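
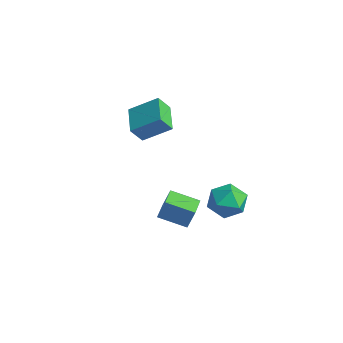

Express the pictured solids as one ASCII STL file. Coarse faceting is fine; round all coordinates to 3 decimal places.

solid 
facet normal -0.214 0.937 0.276
outer loop
vertex 2.044 1.408 -0.017
vertex 1.887 1.042 1.102
vertex 2.962 1.395 0.738
endloop
endfacet
facet normal 0.240 0.931 -0.275
outer loop
vertex 2.044 1.408 -0.017
vertex 2.962 1.395 0.738
vertex 3.109 1.026 -0.382
endloop
endfacet
facet normal -0.071 0.579 -0.812
outer loop
vertex 2.044 1.408 -0.017
vertex 3.109 1.026 -0.382
vertex 2.126 0.445 -0.71
endloop
endfacet
facet normal -0.716 0.366 -0.594
outer loop
vertex 2.044 1.408 -0.017
vertex 2.126 0.445 -0.71
vertex 1.37 0.455 0.208
endloop
endfacet
facet normal -0.805 0.588 0.079
outer loop
vertex 2.044 1.408 -0.017
vertex 1.37 0.455 0.208
vertex 1.887 1.042 1.102
endloop
endfacet
facet normal 0.820 0.566 -0.079
outer loop
vertex 3.109 1.026 -0.382
vertex 2.962 1.395 0.738
vertex 3.61 0.425 0.512
endloop
endfacet
facet normal 0.086 0.576 0.813
outer loop
vertex 2.962 1.395 0.738
vertex 1.887 1.042 1.102
vertex 2.854 0.435 1.43
endloop
endfacet
facet normal -0.869 0.012 0.495
outer loop
vertex 1.887 1.042 1.102
vertex 1.37 0.455 0.208
vertex 1.871 -0.146 1.102
endloop
endfacet
facet normal -0.726 -0.347 -0.594
outer loop
vertex 1.37 0.455 0.208
vertex 2.126 0.445 -0.71
vertex 2.018 -0.515 -0.018
endloop
endfacet
facet normal 0.319 -0.004 -0.948
outer loop
vertex 2.126 0.445 -0.71
vertex 3.109 1.026 -0.382
vertex 3.093 -0.162 -0.382
endloop
endfacet
facet normal 0.716 -0.366 0.594
outer loop
vertex 2.936 -0.528 0.737
vertex 3.61 0.425 0.512
vertex 2.854 0.435 1.43
endloop
endfacet
facet normal 0.071 -0.579 0.812
outer loop
vertex 2.936 -0.528 0.737
vertex 2.854 0.435 1.43
vertex 1.871 -0.146 1.102
endloop
endfacet
facet normal -0.240 -0.931 0.275
outer loop
vertex 2.936 -0.528 0.737
vertex 1.871 -0.146 1.102
vertex 2.018 -0.515 -0.018
endloop
endfacet
facet normal 0.214 -0.937 -0.276
outer loop
vertex 2.936 -0.528 0.737
vertex 2.018 -0.515 -0.018
vertex 3.093 -0.162 -0.382
endloop
endfacet
facet normal 0.805 -0.588 -0.079
outer loop
vertex 2.936 -0.528 0.737
vertex 3.093 -0.162 -0.382
vertex 3.61 0.425 0.512
endloop
endfacet
facet normal 0.726 0.347 0.594
outer loop
vertex 2.854 0.435 1.43
vertex 3.61 0.425 0.512
vertex 2.962 1.395 0.738
endloop
endfacet
facet normal -0.319 0.004 0.948
outer loop
vertex 1.871 -0.146 1.102
vertex 2.854 0.435 1.43
vertex 1.887 1.042 1.102
endloop
endfacet
facet normal -0.820 -0.566 0.079
outer loop
vertex 2.018 -0.515 -0.018
vertex 1.871 -0.146 1.102
vertex 1.37 0.455 0.208
endloop
endfacet
facet normal -0.086 -0.576 -0.813
outer loop
vertex 3.093 -0.162 -0.382
vertex 2.018 -0.515 -0.018
vertex 2.126 0.445 -0.71
endloop
endfacet
facet normal 0.869 -0.012 -0.495
outer loop
vertex 3.61 0.425 0.512
vertex 3.093 -0.162 -0.382
vertex 3.109 1.026 -0.382
endloop
endfacet
facet normal -0.679 -0.660 0.323
outer loop
vertex 0.613 -2.21 0.13
vertex -0.423 -1.202 0.011
vertex 0.402 -2.565 -1.039
endloop
endfacet
facet normal 0.714 -0.695 0.082
outer loop
vertex 1.563 -1.438 -1.591
vertex 0.613 -2.21 0.13
vertex 0.402 -2.565 -1.039
endloop
endfacet
facet normal -0.678 -0.660 0.323
outer loop
vertex 0.402 -2.565 -1.039
vertex -0.423 -1.202 0.011
vertex -0.634 -1.558 -1.158
endloop
endfacet
facet normal -0.170 -0.286 -0.943
outer loop
vertex -0.634 -1.558 -1.158
vertex 1.563 -1.438 -1.591
vertex 0.402 -2.565 -1.039
endloop
endfacet
facet normal 0.170 0.286 0.943
outer loop
vertex 0.613 -2.21 0.13
vertex 0.738 -0.075 -0.541
vertex -0.423 -1.202 0.011
endloop
endfacet
facet normal 0.714 -0.695 0.083
outer loop
vertex 1.774 -1.082 -0.422
vertex 0.613 -2.21 0.13
vertex 1.563 -1.438 -1.591
endloop
endfacet
facet normal 0.170 0.286 0.943
outer loop
vertex 1.774 -1.082 -0.422
vertex 0.738 -0.075 -0.541
vertex 0.613 -2.21 0.13
endloop
endfacet
facet normal -0.714 0.695 -0.083
outer loop
vertex -0.423 -1.202 0.011
vertex 0.738 -0.075 -0.541
vertex -0.634 -1.558 -1.158
endloop
endfacet
facet normal -0.170 -0.286 -0.943
outer loop
vertex 0.527 -0.43 -1.71
vertex 1.563 -1.438 -1.591
vertex -0.634 -1.558 -1.158
endloop
endfacet
facet normal -0.714 0.695 -0.082
outer loop
vertex -0.634 -1.558 -1.158
vertex 0.738 -0.075 -0.541
vertex 0.527 -0.43 -1.71
endloop
endfacet
facet normal 0.679 0.659 -0.323
outer loop
vertex 0.527 -0.43 -1.71
vertex 1.774 -1.082 -0.422
vertex 1.563 -1.438 -1.591
endloop
endfacet
facet normal 0.678 0.660 -0.323
outer loop
vertex 0.738 -0.075 -0.541
vertex 1.774 -1.082 -0.422
vertex 0.527 -0.43 -1.71
endloop
endfacet
facet normal -0.849 0.467 0.248
outer loop
vertex -5.281 -0.778 3.483
vertex -4.274 0.505 4.516
vertex -5.179 -0.078 2.514
endloop
endfacet
facet normal -0.521 -0.665 -0.535
outer loop
vertex -3.566 -0.965 2.044
vertex -5.281 -0.778 3.483
vertex -5.179 -0.078 2.514
endloop
endfacet
facet normal -0.849 0.467 0.248
outer loop
vertex -5.179 -0.078 2.514
vertex -4.274 0.505 4.516
vertex -4.172 1.205 3.547
endloop
endfacet
facet normal 0.085 0.583 -0.808
outer loop
vertex -4.172 1.205 3.547
vertex -3.566 -0.965 2.044
vertex -5.179 -0.078 2.514
endloop
endfacet
facet normal -0.085 -0.583 0.808
outer loop
vertex -5.281 -0.778 3.483
vertex -2.661 -0.382 4.046
vertex -4.274 0.505 4.516
endloop
endfacet
facet normal -0.521 -0.665 -0.535
outer loop
vertex -3.668 -1.665 3.013
vertex -5.281 -0.778 3.483
vertex -3.566 -0.965 2.044
endloop
endfacet
facet normal -0.085 -0.583 0.808
outer loop
vertex -3.668 -1.665 3.013
vertex -2.661 -0.382 4.046
vertex -5.281 -0.778 3.483
endloop
endfacet
facet normal 0.521 0.665 0.535
outer loop
vertex -4.274 0.505 4.516
vertex -2.661 -0.382 4.046
vertex -4.172 1.205 3.547
endloop
endfacet
facet normal 0.085 0.583 -0.808
outer loop
vertex -2.559 0.318 3.077
vertex -3.566 -0.965 2.044
vertex -4.172 1.205 3.547
endloop
endfacet
facet normal 0.521 0.665 0.535
outer loop
vertex -4.172 1.205 3.547
vertex -2.661 -0.382 4.046
vertex -2.559 0.318 3.077
endloop
endfacet
facet normal 0.849 -0.467 -0.248
outer loop
vertex -2.559 0.318 3.077
vertex -3.668 -1.665 3.013
vertex -3.566 -0.965 2.044
endloop
endfacet
facet normal 0.849 -0.467 -0.248
outer loop
vertex -2.661 -0.382 4.046
vertex -3.668 -1.665 3.013
vertex -2.559 0.318 3.077
endloop
endfacet

endsolid


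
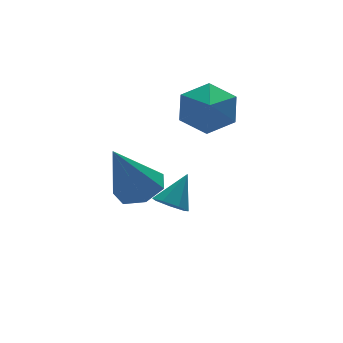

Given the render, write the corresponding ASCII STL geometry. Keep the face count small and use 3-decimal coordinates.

solid 
facet normal 0.447 0.088 -0.890
outer loop
vertex -1.465 -1.931 0.743
vertex -1.923 -1.284 0.577
vertex -1.198 -1.311 0.938
endloop
endfacet
facet normal 0.604 -0.464 0.648
outer loop
vertex -1.465 -1.931 0.743
vertex -1.198 -1.311 0.938
vertex -2.797 -1.456 2.323
endloop
endfacet
facet normal 0.447 0.087 -0.890
outer loop
vertex -1.198 -1.311 0.938
vertex -1.923 -1.284 0.577
vertex -1.477 -0.67 0.861
endloop
endfacet
facet normal 0.596 0.346 0.724
outer loop
vertex -1.198 -1.311 0.938
vertex -1.477 -0.67 0.861
vertex -2.797 -1.456 2.323
endloop
endfacet
facet normal 0.446 0.088 -0.891
outer loop
vertex -1.477 -0.67 0.861
vertex -1.923 -1.284 0.577
vertex -2.091 -0.492 0.571
endloop
endfacet
facet normal 0.022 0.872 0.489
outer loop
vertex -1.477 -0.67 0.861
vertex -2.091 -0.492 0.571
vertex -2.797 -1.456 2.323
endloop
endfacet
facet normal 0.447 0.088 -0.890
outer loop
vertex -2.091 -0.492 0.571
vertex -1.923 -1.284 0.577
vertex -2.579 -0.91 0.285
endloop
endfacet
facet normal -0.685 0.718 0.119
outer loop
vertex -2.091 -0.492 0.571
vertex -2.579 -0.91 0.285
vertex -2.797 -1.456 2.323
endloop
endfacet
facet normal 0.446 0.087 -0.891
outer loop
vertex -2.579 -0.91 0.285
vertex -1.923 -1.284 0.577
vertex -2.572 -1.61 0.22
endloop
endfacet
facet normal -0.994 -0.000 -0.106
outer loop
vertex -2.579 -0.91 0.285
vertex -2.572 -1.61 0.22
vertex -2.797 -1.456 2.323
endloop
endfacet
facet normal 0.446 0.088 -0.891
outer loop
vertex -2.572 -1.61 0.22
vertex -1.923 -1.284 0.577
vertex -2.076 -2.064 0.423
endloop
endfacet
facet normal -0.671 -0.741 -0.018
outer loop
vertex -2.572 -1.61 0.22
vertex -2.076 -2.064 0.423
vertex -2.797 -1.456 2.323
endloop
endfacet
facet normal 0.447 0.088 -0.890
outer loop
vertex -2.076 -2.064 0.423
vertex -1.923 -1.284 0.577
vertex -1.465 -1.931 0.743
endloop
endfacet
facet normal 0.040 -0.947 0.318
outer loop
vertex -2.076 -2.064 0.423
vertex -1.465 -1.931 0.743
vertex -2.797 -1.456 2.323
endloop
endfacet
facet normal 0.319 0.774 -0.547
outer loop
vertex 1.685 -0.092 1.827
vertex 1.066 0.476 2.269
vertex 1.941 0.363 2.62
endloop
endfacet
facet normal 0.537 -0.795 0.283
outer loop
vertex 1.685 -0.092 1.827
vertex 1.941 0.363 2.62
vertex 0.714 -0.376 2.871
endloop
endfacet
facet normal 0.319 0.774 -0.547
outer loop
vertex 1.941 0.363 2.62
vertex 1.066 0.476 2.269
vertex 1.322 0.931 3.063
endloop
endfacet
facet normal 0.360 -0.297 0.884
outer loop
vertex 1.941 0.363 2.62
vertex 1.322 0.931 3.063
vertex 0.714 -0.376 2.871
endloop
endfacet
facet normal 0.319 0.774 -0.547
outer loop
vertex 1.322 0.931 3.063
vertex 1.066 0.476 2.269
vertex 0.446 1.044 2.712
endloop
endfacet
facet normal -0.368 0.035 0.929
outer loop
vertex 1.322 0.931 3.063
vertex 0.446 1.044 2.712
vertex 0.714 -0.376 2.871
endloop
endfacet
facet normal 0.318 0.774 -0.547
outer loop
vertex 0.446 1.044 2.712
vertex 1.066 0.476 2.269
vertex 0.19 0.589 1.919
endloop
endfacet
facet normal -0.919 -0.132 0.372
outer loop
vertex 0.446 1.044 2.712
vertex 0.19 0.589 1.919
vertex 0.714 -0.376 2.871
endloop
endfacet
facet normal 0.318 0.774 -0.547
outer loop
vertex 0.19 0.589 1.919
vertex 1.066 0.476 2.269
vertex 0.81 0.021 1.476
endloop
endfacet
facet normal -0.742 -0.630 -0.230
outer loop
vertex 0.19 0.589 1.919
vertex 0.81 0.021 1.476
vertex 0.714 -0.376 2.871
endloop
endfacet
facet normal 0.319 0.774 -0.547
outer loop
vertex 0.81 0.021 1.476
vertex 1.066 0.476 2.269
vertex 1.685 -0.092 1.827
endloop
endfacet
facet normal -0.014 -0.961 -0.275
outer loop
vertex 0.81 0.021 1.476
vertex 1.685 -0.092 1.827
vertex 0.714 -0.376 2.871
endloop
endfacet
facet normal -0.593 -0.312 -0.742
outer loop
vertex 0.189 0.232 -1.778
vertex -0.277 0.222 -1.401
vertex -0.085 0.674 -1.745
endloop
endfacet
facet normal 0.793 0.516 -0.324
outer loop
vertex 0.189 0.232 -1.778
vertex -0.085 0.674 -1.745
vertex 0.477 0.618 -0.459
endloop
endfacet
facet normal -0.594 -0.312 -0.742
outer loop
vertex -0.085 0.674 -1.745
vertex -0.277 0.222 -1.401
vertex -0.503 0.775 -1.453
endloop
endfacet
facet normal 0.204 0.978 -0.046
outer loop
vertex -0.085 0.674 -1.745
vertex -0.503 0.775 -1.453
vertex 0.477 0.618 -0.459
endloop
endfacet
facet normal -0.594 -0.312 -0.742
outer loop
vertex -0.503 0.775 -1.453
vertex -0.277 0.222 -1.401
vertex -0.752 0.46 -1.121
endloop
endfacet
facet normal -0.363 0.797 0.484
outer loop
vertex -0.503 0.775 -1.453
vertex -0.752 0.46 -1.121
vertex 0.477 0.618 -0.459
endloop
endfacet
facet normal -0.594 -0.312 -0.742
outer loop
vertex -0.752 0.46 -1.121
vertex -0.277 0.222 -1.401
vertex -0.643 -0.035 -1.0
endloop
endfacet
facet normal -0.482 0.106 0.870
outer loop
vertex -0.752 0.46 -1.121
vertex -0.643 -0.035 -1.0
vertex 0.477 0.618 -0.459
endloop
endfacet
facet normal -0.593 -0.313 -0.742
outer loop
vertex -0.643 -0.035 -1.0
vertex -0.277 0.222 -1.401
vertex -0.258 -0.336 -1.181
endloop
endfacet
facet normal -0.062 -0.571 0.818
outer loop
vertex -0.643 -0.035 -1.0
vertex -0.258 -0.336 -1.181
vertex 0.477 0.618 -0.459
endloop
endfacet
facet normal -0.594 -0.313 -0.741
outer loop
vertex -0.258 -0.336 -1.181
vertex -0.277 0.222 -1.401
vertex 0.112 -0.218 -1.527
endloop
endfacet
facet normal 0.579 -0.726 0.371
outer loop
vertex -0.258 -0.336 -1.181
vertex 0.112 -0.218 -1.527
vertex 0.477 0.618 -0.459
endloop
endfacet
facet normal -0.593 -0.312 -0.742
outer loop
vertex 0.112 -0.218 -1.527
vertex -0.277 0.222 -1.401
vertex 0.189 0.232 -1.778
endloop
endfacet
facet normal 0.960 -0.242 -0.139
outer loop
vertex 0.112 -0.218 -1.527
vertex 0.189 0.232 -1.778
vertex 0.477 0.618 -0.459
endloop
endfacet

endsolid


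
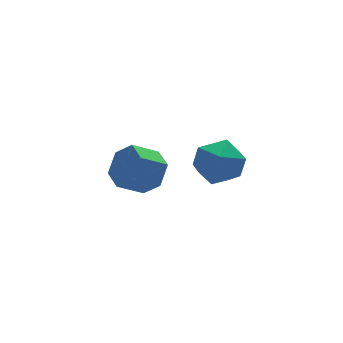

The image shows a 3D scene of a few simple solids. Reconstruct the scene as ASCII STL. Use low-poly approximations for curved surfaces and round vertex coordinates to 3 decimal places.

solid 
facet normal -0.199 0.030 0.980
outer loop
vertex 3.083 -0.077 2.41
vertex 3.374 -1.148 2.502
vertex 4.14 -0.35 2.633
endloop
endfacet
facet normal 0.016 0.668 0.744
outer loop
vertex 3.083 -0.077 2.41
vertex 4.14 -0.35 2.633
vertex 3.916 0.465 1.906
endloop
endfacet
facet normal -0.431 0.873 0.226
outer loop
vertex 3.083 -0.077 2.41
vertex 3.916 0.465 1.906
vertex 3.012 0.169 1.325
endloop
endfacet
facet normal -0.921 0.362 0.142
outer loop
vertex 3.083 -0.077 2.41
vertex 3.012 0.169 1.325
vertex 2.677 -0.828 1.693
endloop
endfacet
facet normal -0.778 -0.159 0.607
outer loop
vertex 3.083 -0.077 2.41
vertex 2.677 -0.828 1.693
vertex 3.374 -1.148 2.502
endloop
endfacet
facet normal 0.664 0.591 0.458
outer loop
vertex 3.916 0.465 1.906
vertex 4.14 -0.35 2.633
vertex 4.723 -0.272 1.687
endloop
endfacet
facet normal 0.317 -0.442 0.839
outer loop
vertex 4.14 -0.35 2.633
vertex 3.374 -1.148 2.502
vertex 4.388 -1.269 2.055
endloop
endfacet
facet normal -0.619 -0.749 0.237
outer loop
vertex 3.374 -1.148 2.502
vertex 2.677 -0.828 1.693
vertex 3.484 -1.565 1.474
endloop
endfacet
facet normal -0.851 0.095 -0.517
outer loop
vertex 2.677 -0.828 1.693
vertex 3.012 0.169 1.325
vertex 3.26 -0.75 0.747
endloop
endfacet
facet normal -0.058 0.923 -0.381
outer loop
vertex 3.012 0.169 1.325
vertex 3.916 0.465 1.906
vertex 4.026 0.048 0.878
endloop
endfacet
facet normal 0.921 -0.362 -0.142
outer loop
vertex 4.317 -1.023 0.97
vertex 4.723 -0.272 1.687
vertex 4.388 -1.269 2.055
endloop
endfacet
facet normal 0.431 -0.873 -0.226
outer loop
vertex 4.317 -1.023 0.97
vertex 4.388 -1.269 2.055
vertex 3.484 -1.565 1.474
endloop
endfacet
facet normal -0.016 -0.668 -0.744
outer loop
vertex 4.317 -1.023 0.97
vertex 3.484 -1.565 1.474
vertex 3.26 -0.75 0.747
endloop
endfacet
facet normal 0.199 -0.030 -0.980
outer loop
vertex 4.317 -1.023 0.97
vertex 3.26 -0.75 0.747
vertex 4.026 0.048 0.878
endloop
endfacet
facet normal 0.778 0.159 -0.607
outer loop
vertex 4.317 -1.023 0.97
vertex 4.026 0.048 0.878
vertex 4.723 -0.272 1.687
endloop
endfacet
facet normal 0.851 -0.095 0.517
outer loop
vertex 4.388 -1.269 2.055
vertex 4.723 -0.272 1.687
vertex 4.14 -0.35 2.633
endloop
endfacet
facet normal 0.058 -0.923 0.381
outer loop
vertex 3.484 -1.565 1.474
vertex 4.388 -1.269 2.055
vertex 3.374 -1.148 2.502
endloop
endfacet
facet normal -0.664 -0.591 -0.458
outer loop
vertex 3.26 -0.75 0.747
vertex 3.484 -1.565 1.474
vertex 2.677 -0.828 1.693
endloop
endfacet
facet normal -0.317 0.442 -0.839
outer loop
vertex 4.026 0.048 0.878
vertex 3.26 -0.75 0.747
vertex 3.012 0.169 1.325
endloop
endfacet
facet normal 0.619 0.749 -0.237
outer loop
vertex 4.723 -0.272 1.687
vertex 4.026 0.048 0.878
vertex 3.916 0.465 1.906
endloop
endfacet
facet normal 0.821 -0.110 -0.561
outer loop
vertex 3.554 2.968 -0.854
vertex 3.152 3.568 -1.56
vertex 3.711 3.965 -0.819
endloop
endfacet
facet normal 0.550 -0.116 0.827
outer loop
vertex 3.554 2.968 -0.854
vertex 3.711 3.965 -0.819
vertex 2.471 3.112 -0.114
endloop
endfacet
facet normal 0.550 -0.115 0.827
outer loop
vertex 2.471 3.112 -0.114
vertex 3.711 3.965 -0.819
vertex 2.627 4.109 -0.079
endloop
endfacet
facet normal -0.821 0.109 0.561
outer loop
vertex 2.471 3.112 -0.114
vertex 2.627 4.109 -0.079
vertex 2.068 3.712 -0.82
endloop
endfacet
facet normal 0.821 -0.110 -0.561
outer loop
vertex 3.711 3.965 -0.819
vertex 3.152 3.568 -1.56
vertex 3.309 4.565 -1.525
endloop
endfacet
facet normal 0.409 0.797 0.444
outer loop
vertex 3.711 3.965 -0.819
vertex 3.309 4.565 -1.525
vertex 2.627 4.109 -0.079
endloop
endfacet
facet normal 0.409 0.797 0.444
outer loop
vertex 2.627 4.109 -0.079
vertex 3.309 4.565 -1.525
vertex 2.225 4.709 -0.785
endloop
endfacet
facet normal -0.821 0.110 0.561
outer loop
vertex 2.627 4.109 -0.079
vertex 2.225 4.709 -0.785
vertex 2.068 3.712 -0.82
endloop
endfacet
facet normal 0.820 -0.109 -0.561
outer loop
vertex 3.309 4.565 -1.525
vertex 3.152 3.568 -1.56
vertex 2.749 4.168 -2.266
endloop
endfacet
facet normal -0.140 0.913 -0.383
outer loop
vertex 3.309 4.565 -1.525
vertex 2.749 4.168 -2.266
vertex 2.225 4.709 -0.785
endloop
endfacet
facet normal -0.140 0.913 -0.383
outer loop
vertex 2.225 4.709 -0.785
vertex 2.749 4.168 -2.266
vertex 1.666 4.312 -1.526
endloop
endfacet
facet normal -0.821 0.110 0.561
outer loop
vertex 2.225 4.709 -0.785
vertex 1.666 4.312 -1.526
vertex 2.068 3.712 -0.82
endloop
endfacet
facet normal 0.821 -0.109 -0.561
outer loop
vertex 2.749 4.168 -2.266
vertex 3.152 3.568 -1.56
vertex 2.593 3.171 -2.301
endloop
endfacet
facet normal -0.550 0.115 -0.827
outer loop
vertex 2.749 4.168 -2.266
vertex 2.593 3.171 -2.301
vertex 1.666 4.312 -1.526
endloop
endfacet
facet normal -0.550 0.116 -0.827
outer loop
vertex 1.666 4.312 -1.526
vertex 2.593 3.171 -2.301
vertex 1.509 3.315 -1.561
endloop
endfacet
facet normal -0.821 0.110 0.561
outer loop
vertex 1.666 4.312 -1.526
vertex 1.509 3.315 -1.561
vertex 2.068 3.712 -0.82
endloop
endfacet
facet normal 0.821 -0.110 -0.561
outer loop
vertex 2.593 3.171 -2.301
vertex 3.152 3.568 -1.56
vertex 2.995 2.571 -1.595
endloop
endfacet
facet normal -0.409 -0.797 -0.444
outer loop
vertex 2.593 3.171 -2.301
vertex 2.995 2.571 -1.595
vertex 1.509 3.315 -1.561
endloop
endfacet
facet normal -0.409 -0.797 -0.444
outer loop
vertex 1.509 3.315 -1.561
vertex 2.995 2.571 -1.595
vertex 1.911 2.715 -0.855
endloop
endfacet
facet normal -0.821 0.110 0.561
outer loop
vertex 1.509 3.315 -1.561
vertex 1.911 2.715 -0.855
vertex 2.068 3.712 -0.82
endloop
endfacet
facet normal 0.821 -0.110 -0.561
outer loop
vertex 2.995 2.571 -1.595
vertex 3.152 3.568 -1.56
vertex 3.554 2.968 -0.854
endloop
endfacet
facet normal 0.140 -0.913 0.383
outer loop
vertex 2.995 2.571 -1.595
vertex 3.554 2.968 -0.854
vertex 1.911 2.715 -0.855
endloop
endfacet
facet normal 0.140 -0.913 0.383
outer loop
vertex 1.911 2.715 -0.855
vertex 3.554 2.968 -0.854
vertex 2.471 3.112 -0.114
endloop
endfacet
facet normal -0.820 0.109 0.561
outer loop
vertex 1.911 2.715 -0.855
vertex 2.471 3.112 -0.114
vertex 2.068 3.712 -0.82
endloop
endfacet

endsolid


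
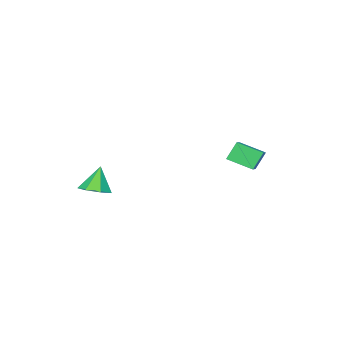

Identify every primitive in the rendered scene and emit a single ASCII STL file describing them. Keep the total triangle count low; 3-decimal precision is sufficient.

solid 
facet normal 0.371 0.122 -0.920
outer loop
vertex 3.978 -0.961 0.046
vertex 3.14 -1.14 -0.316
vertex 3.499 -0.32 -0.062
endloop
endfacet
facet normal 0.464 0.473 0.749
outer loop
vertex 3.978 -0.961 0.046
vertex 3.499 -0.32 -0.062
vertex 2.54 -1.34 1.176
endloop
endfacet
facet normal 0.370 0.123 -0.921
outer loop
vertex 3.499 -0.32 -0.062
vertex 3.14 -1.14 -0.316
vertex 2.749 -0.297 -0.36
endloop
endfacet
facet normal -0.187 0.824 0.534
outer loop
vertex 3.499 -0.32 -0.062
vertex 2.749 -0.297 -0.36
vertex 2.54 -1.34 1.176
endloop
endfacet
facet normal 0.370 0.124 -0.921
outer loop
vertex 2.749 -0.297 -0.36
vertex 3.14 -1.14 -0.316
vertex 2.294 -0.909 -0.625
endloop
endfacet
facet normal -0.826 0.512 0.235
outer loop
vertex 2.749 -0.297 -0.36
vertex 2.294 -0.909 -0.625
vertex 2.54 -1.34 1.176
endloop
endfacet
facet normal 0.370 0.123 -0.921
outer loop
vertex 2.294 -0.909 -0.625
vertex 3.14 -1.14 -0.316
vertex 2.476 -1.695 -0.657
endloop
endfacet
facet normal -0.971 -0.228 0.078
outer loop
vertex 2.294 -0.909 -0.625
vertex 2.476 -1.695 -0.657
vertex 2.54 -1.34 1.176
endloop
endfacet
facet normal 0.370 0.123 -0.921
outer loop
vertex 2.476 -1.695 -0.657
vertex 3.14 -1.14 -0.316
vertex 3.158 -2.063 -0.432
endloop
endfacet
facet normal -0.513 -0.839 0.180
outer loop
vertex 2.476 -1.695 -0.657
vertex 3.158 -2.063 -0.432
vertex 2.54 -1.34 1.176
endloop
endfacet
facet normal 0.371 0.123 -0.921
outer loop
vertex 3.158 -2.063 -0.432
vertex 3.14 -1.14 -0.316
vertex 3.827 -1.736 -0.119
endloop
endfacet
facet normal 0.203 -0.861 0.465
outer loop
vertex 3.158 -2.063 -0.432
vertex 3.827 -1.736 -0.119
vertex 2.54 -1.34 1.176
endloop
endfacet
facet normal 0.371 0.124 -0.920
outer loop
vertex 3.827 -1.736 -0.119
vertex 3.14 -1.14 -0.316
vertex 3.978 -0.961 0.046
endloop
endfacet
facet normal 0.638 -0.277 0.719
outer loop
vertex 3.827 -1.736 -0.119
vertex 3.978 -0.961 0.046
vertex 2.54 -1.34 1.176
endloop
endfacet
facet normal -0.534 0.095 0.840
outer loop
vertex -2.816 3.331 2.723
vertex -3.486 4.607 2.153
vertex -4.117 2.33 2.008
endloop
endfacet
facet normal 0.432 -0.824 0.368
outer loop
vertex -3.454 2.213 0.967
vertex -2.816 3.331 2.723
vertex -4.117 2.33 2.008
endloop
endfacet
facet normal -0.535 0.095 0.840
outer loop
vertex -4.117 2.33 2.008
vertex -3.486 4.607 2.153
vertex -4.786 3.606 1.438
endloop
endfacet
facet normal -0.726 -0.559 -0.400
outer loop
vertex -4.786 3.606 1.438
vertex -3.454 2.213 0.967
vertex -4.117 2.33 2.008
endloop
endfacet
facet normal 0.726 0.560 0.400
outer loop
vertex -2.816 3.331 2.723
vertex -2.823 4.49 1.112
vertex -3.486 4.607 2.153
endloop
endfacet
facet normal 0.432 -0.824 0.367
outer loop
vertex -2.154 3.214 1.682
vertex -2.816 3.331 2.723
vertex -3.454 2.213 0.967
endloop
endfacet
facet normal 0.727 0.559 0.399
outer loop
vertex -2.154 3.214 1.682
vertex -2.823 4.49 1.112
vertex -2.816 3.331 2.723
endloop
endfacet
facet normal -0.432 0.824 -0.368
outer loop
vertex -3.486 4.607 2.153
vertex -2.823 4.49 1.112
vertex -4.786 3.606 1.438
endloop
endfacet
facet normal -0.726 -0.560 -0.399
outer loop
vertex -4.124 3.489 0.397
vertex -3.454 2.213 0.967
vertex -4.786 3.606 1.438
endloop
endfacet
facet normal -0.432 0.824 -0.367
outer loop
vertex -4.786 3.606 1.438
vertex -2.823 4.49 1.112
vertex -4.124 3.489 0.397
endloop
endfacet
facet normal 0.535 -0.094 -0.840
outer loop
vertex -4.124 3.489 0.397
vertex -2.154 3.214 1.682
vertex -3.454 2.213 0.967
endloop
endfacet
facet normal 0.535 -0.095 -0.840
outer loop
vertex -2.823 4.49 1.112
vertex -2.154 3.214 1.682
vertex -4.124 3.489 0.397
endloop
endfacet

endsolid


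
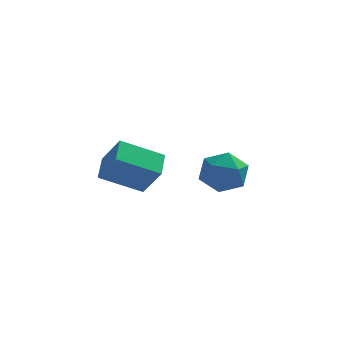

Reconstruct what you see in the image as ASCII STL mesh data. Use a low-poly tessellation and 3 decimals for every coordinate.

solid 
facet normal -0.217 0.627 0.748
outer loop
vertex 0.459 4.626 0.266
vertex -0.39 4.038 0.513
vertex 0.55 3.828 0.961
endloop
endfacet
facet normal 0.487 0.605 0.630
outer loop
vertex 0.459 4.626 0.266
vertex 0.55 3.828 0.961
vertex 1.304 3.983 0.23
endloop
endfacet
facet normal 0.604 0.796 -0.048
outer loop
vertex 0.459 4.626 0.266
vertex 1.304 3.983 0.23
vertex 0.83 4.288 -0.67
endloop
endfacet
facet normal -0.028 0.937 -0.349
outer loop
vertex 0.459 4.626 0.266
vertex 0.83 4.288 -0.67
vertex -0.217 4.322 -0.495
endloop
endfacet
facet normal -0.535 0.833 0.143
outer loop
vertex 0.459 4.626 0.266
vertex -0.217 4.322 -0.495
vertex -0.39 4.038 0.513
endloop
endfacet
facet normal 0.702 -0.071 0.709
outer loop
vertex 1.304 3.983 0.23
vertex 0.55 3.828 0.961
vertex 0.977 2.998 0.455
endloop
endfacet
facet normal -0.436 -0.034 0.899
outer loop
vertex 0.55 3.828 0.961
vertex -0.39 4.038 0.513
vertex -0.07 3.032 0.63
endloop
endfacet
facet normal -0.951 0.298 -0.079
outer loop
vertex -0.39 4.038 0.513
vertex -0.217 4.322 -0.495
vertex -0.544 3.337 -0.27
endloop
endfacet
facet normal -0.131 0.466 -0.875
outer loop
vertex -0.217 4.322 -0.495
vertex 0.83 4.288 -0.67
vertex 0.21 3.492 -1.001
endloop
endfacet
facet normal 0.890 0.238 -0.388
outer loop
vertex 0.83 4.288 -0.67
vertex 1.304 3.983 0.23
vertex 1.15 3.282 -0.553
endloop
endfacet
facet normal 0.028 -0.937 0.349
outer loop
vertex 0.301 2.694 -0.306
vertex 0.977 2.998 0.455
vertex -0.07 3.032 0.63
endloop
endfacet
facet normal -0.604 -0.796 0.048
outer loop
vertex 0.301 2.694 -0.306
vertex -0.07 3.032 0.63
vertex -0.544 3.337 -0.27
endloop
endfacet
facet normal -0.487 -0.605 -0.630
outer loop
vertex 0.301 2.694 -0.306
vertex -0.544 3.337 -0.27
vertex 0.21 3.492 -1.001
endloop
endfacet
facet normal 0.217 -0.627 -0.748
outer loop
vertex 0.301 2.694 -0.306
vertex 0.21 3.492 -1.001
vertex 1.15 3.282 -0.553
endloop
endfacet
facet normal 0.535 -0.833 -0.143
outer loop
vertex 0.301 2.694 -0.306
vertex 1.15 3.282 -0.553
vertex 0.977 2.998 0.455
endloop
endfacet
facet normal 0.131 -0.466 0.875
outer loop
vertex -0.07 3.032 0.63
vertex 0.977 2.998 0.455
vertex 0.55 3.828 0.961
endloop
endfacet
facet normal -0.890 -0.238 0.388
outer loop
vertex -0.544 3.337 -0.27
vertex -0.07 3.032 0.63
vertex -0.39 4.038 0.513
endloop
endfacet
facet normal -0.702 0.071 -0.709
outer loop
vertex 0.21 3.492 -1.001
vertex -0.544 3.337 -0.27
vertex -0.217 4.322 -0.495
endloop
endfacet
facet normal 0.436 0.034 -0.899
outer loop
vertex 1.15 3.282 -0.553
vertex 0.21 3.492 -1.001
vertex 0.83 4.288 -0.67
endloop
endfacet
facet normal 0.951 -0.298 0.079
outer loop
vertex 0.977 2.998 0.455
vertex 1.15 3.282 -0.553
vertex 1.304 3.983 0.23
endloop
endfacet
facet normal -0.482 0.360 -0.799
outer loop
vertex -3.79 -0.987 1.697
vertex -3.767 0.057 2.153
vertex -2.222 -0.669 0.893
endloop
endfacet
facet normal -0.019 -0.916 -0.400
outer loop
vertex -1.513 -1.197 2.067
vertex -3.79 -0.987 1.697
vertex -2.222 -0.669 0.893
endloop
endfacet
facet normal -0.483 0.359 -0.799
outer loop
vertex -2.222 -0.669 0.893
vertex -3.767 0.057 2.153
vertex -2.2 0.375 1.349
endloop
endfacet
facet normal 0.876 0.178 -0.449
outer loop
vertex -2.2 0.375 1.349
vertex -1.513 -1.197 2.067
vertex -2.222 -0.669 0.893
endloop
endfacet
facet normal -0.876 -0.177 0.449
outer loop
vertex -3.79 -0.987 1.697
vertex -3.058 -0.471 3.327
vertex -3.767 0.057 2.153
endloop
endfacet
facet normal -0.019 -0.916 -0.400
outer loop
vertex -3.08 -1.515 2.871
vertex -3.79 -0.987 1.697
vertex -1.513 -1.197 2.067
endloop
endfacet
facet normal -0.875 -0.178 0.449
outer loop
vertex -3.08 -1.515 2.871
vertex -3.058 -0.471 3.327
vertex -3.79 -0.987 1.697
endloop
endfacet
facet normal 0.019 0.916 0.400
outer loop
vertex -3.767 0.057 2.153
vertex -3.058 -0.471 3.327
vertex -2.2 0.375 1.349
endloop
endfacet
facet normal 0.875 0.177 -0.450
outer loop
vertex -1.49 -0.153 2.523
vertex -1.513 -1.197 2.067
vertex -2.2 0.375 1.349
endloop
endfacet
facet normal 0.019 0.916 0.400
outer loop
vertex -2.2 0.375 1.349
vertex -3.058 -0.471 3.327
vertex -1.49 -0.153 2.523
endloop
endfacet
facet normal 0.483 -0.359 0.799
outer loop
vertex -1.49 -0.153 2.523
vertex -3.08 -1.515 2.871
vertex -1.513 -1.197 2.067
endloop
endfacet
facet normal 0.482 -0.359 0.799
outer loop
vertex -3.058 -0.471 3.327
vertex -3.08 -1.515 2.871
vertex -1.49 -0.153 2.523
endloop
endfacet

endsolid


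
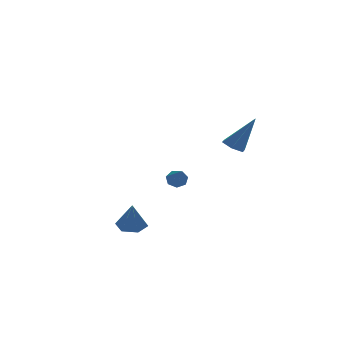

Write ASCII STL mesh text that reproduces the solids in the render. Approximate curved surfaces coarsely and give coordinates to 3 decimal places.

solid 
facet normal -0.460 0.215 -0.862
outer loop
vertex 3.968 -1.54 0.696
vertex 3.401 -1.451 1.021
vertex 3.812 -0.943 0.928
endloop
endfacet
facet normal 0.948 0.294 -0.120
outer loop
vertex 3.968 -1.54 0.696
vertex 3.812 -0.943 0.928
vertex 4.339 -1.889 2.779
endloop
endfacet
facet normal -0.461 0.215 -0.861
outer loop
vertex 3.812 -0.943 0.928
vertex 3.401 -1.451 1.021
vertex 3.244 -0.854 1.254
endloop
endfacet
facet normal 0.338 0.874 0.350
outer loop
vertex 3.812 -0.943 0.928
vertex 3.244 -0.854 1.254
vertex 4.339 -1.889 2.779
endloop
endfacet
facet normal -0.459 0.216 -0.862
outer loop
vertex 3.244 -0.854 1.254
vertex 3.401 -1.451 1.021
vertex 2.833 -1.362 1.346
endloop
endfacet
facet normal -0.486 0.520 0.702
outer loop
vertex 3.244 -0.854 1.254
vertex 2.833 -1.362 1.346
vertex 4.339 -1.889 2.779
endloop
endfacet
facet normal -0.460 0.214 -0.862
outer loop
vertex 2.833 -1.362 1.346
vertex 3.401 -1.451 1.021
vertex 2.99 -1.959 1.114
endloop
endfacet
facet normal -0.700 -0.411 0.584
outer loop
vertex 2.833 -1.362 1.346
vertex 2.99 -1.959 1.114
vertex 4.339 -1.889 2.779
endloop
endfacet
facet normal -0.459 0.214 -0.862
outer loop
vertex 2.99 -1.959 1.114
vertex 3.401 -1.451 1.021
vertex 3.558 -2.049 0.789
endloop
endfacet
facet normal -0.091 -0.989 0.115
outer loop
vertex 2.99 -1.959 1.114
vertex 3.558 -2.049 0.789
vertex 4.339 -1.889 2.779
endloop
endfacet
facet normal -0.460 0.213 -0.862
outer loop
vertex 3.558 -2.049 0.789
vertex 3.401 -1.451 1.021
vertex 3.968 -1.54 0.696
endloop
endfacet
facet normal 0.735 -0.635 -0.237
outer loop
vertex 3.558 -2.049 0.789
vertex 3.968 -1.54 0.696
vertex 4.339 -1.889 2.779
endloop
endfacet
facet normal 0.299 0.779 -0.551
outer loop
vertex 2.157 0.704 -1.533
vertex 1.633 0.861 -1.595
vertex 1.99 1.003 -1.201
endloop
endfacet
facet normal 0.798 -0.189 0.572
outer loop
vertex 2.157 0.704 -1.533
vertex 1.99 1.003 -1.201
vertex 0.987 -0.821 -0.405
endloop
endfacet
facet normal 0.300 0.778 -0.552
outer loop
vertex 1.99 1.003 -1.201
vertex 1.633 0.861 -1.595
vertex 1.554 1.196 -1.166
endloop
endfacet
facet normal 0.205 0.294 0.933
outer loop
vertex 1.99 1.003 -1.201
vertex 1.554 1.196 -1.166
vertex 0.987 -0.821 -0.405
endloop
endfacet
facet normal 0.300 0.778 -0.552
outer loop
vertex 1.554 1.196 -1.166
vertex 1.633 0.861 -1.595
vertex 1.179 1.136 -1.454
endloop
endfacet
facet normal -0.593 0.425 0.684
outer loop
vertex 1.554 1.196 -1.166
vertex 1.179 1.136 -1.454
vertex 0.987 -0.821 -0.405
endloop
endfacet
facet normal 0.300 0.778 -0.551
outer loop
vertex 1.179 1.136 -1.454
vertex 1.633 0.861 -1.595
vertex 1.145 0.87 -1.848
endloop
endfacet
facet normal -0.994 0.105 0.015
outer loop
vertex 1.179 1.136 -1.454
vertex 1.145 0.87 -1.848
vertex 0.987 -0.821 -0.405
endloop
endfacet
facet normal 0.300 0.779 -0.550
outer loop
vertex 1.145 0.87 -1.848
vertex 1.633 0.861 -1.595
vertex 1.48 0.597 -2.052
endloop
endfacet
facet normal -0.698 -0.426 -0.576
outer loop
vertex 1.145 0.87 -1.848
vertex 1.48 0.597 -2.052
vertex 0.987 -0.821 -0.405
endloop
endfacet
facet normal 0.299 0.779 -0.550
outer loop
vertex 1.48 0.597 -2.052
vertex 1.633 0.861 -1.595
vertex 1.93 0.523 -1.912
endloop
endfacet
facet normal 0.073 -0.766 -0.638
outer loop
vertex 1.48 0.597 -2.052
vertex 1.93 0.523 -1.912
vertex 0.987 -0.821 -0.405
endloop
endfacet
facet normal 0.299 0.779 -0.551
outer loop
vertex 1.93 0.523 -1.912
vertex 1.633 0.861 -1.595
vertex 2.157 0.704 -1.533
endloop
endfacet
facet normal 0.739 -0.661 -0.127
outer loop
vertex 1.93 0.523 -1.912
vertex 2.157 0.704 -1.533
vertex 0.987 -0.821 -0.405
endloop
endfacet
facet normal 0.105 0.251 -0.962
outer loop
vertex -2.197 -3.363 -2.376
vertex -2.815 -2.939 -2.333
vertex -2.144 -2.64 -2.182
endloop
endfacet
facet normal 0.861 -0.190 0.471
outer loop
vertex -2.197 -3.363 -2.376
vertex -2.144 -2.64 -2.182
vertex -2.965 -3.301 -0.947
endloop
endfacet
facet normal 0.105 0.251 -0.962
outer loop
vertex -2.144 -2.64 -2.182
vertex -2.815 -2.939 -2.333
vertex -2.761 -2.217 -2.139
endloop
endfacet
facet normal 0.465 0.614 0.638
outer loop
vertex -2.144 -2.64 -2.182
vertex -2.761 -2.217 -2.139
vertex -2.965 -3.301 -0.947
endloop
endfacet
facet normal 0.103 0.251 -0.962
outer loop
vertex -2.761 -2.217 -2.139
vertex -2.815 -2.939 -2.333
vertex -3.433 -2.516 -2.289
endloop
endfacet
facet normal -0.438 0.701 0.563
outer loop
vertex -2.761 -2.217 -2.139
vertex -3.433 -2.516 -2.289
vertex -2.965 -3.301 -0.947
endloop
endfacet
facet normal 0.104 0.252 -0.962
outer loop
vertex -3.433 -2.516 -2.289
vertex -2.815 -2.939 -2.333
vertex -3.486 -3.239 -2.484
endloop
endfacet
facet normal -0.947 -0.017 0.320
outer loop
vertex -3.433 -2.516 -2.289
vertex -3.486 -3.239 -2.484
vertex -2.965 -3.301 -0.947
endloop
endfacet
facet normal 0.105 0.250 -0.962
outer loop
vertex -3.486 -3.239 -2.484
vertex -2.815 -2.939 -2.333
vertex -2.869 -3.662 -2.527
endloop
endfacet
facet normal -0.551 -0.820 0.154
outer loop
vertex -3.486 -3.239 -2.484
vertex -2.869 -3.662 -2.527
vertex -2.965 -3.301 -0.947
endloop
endfacet
facet normal 0.105 0.250 -0.962
outer loop
vertex -2.869 -3.662 -2.527
vertex -2.815 -2.939 -2.333
vertex -2.197 -3.363 -2.376
endloop
endfacet
facet normal 0.352 -0.907 0.229
outer loop
vertex -2.869 -3.662 -2.527
vertex -2.197 -3.363 -2.376
vertex -2.965 -3.301 -0.947
endloop
endfacet

endsolid


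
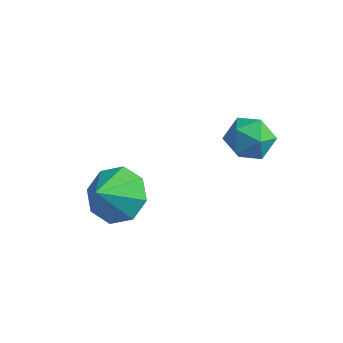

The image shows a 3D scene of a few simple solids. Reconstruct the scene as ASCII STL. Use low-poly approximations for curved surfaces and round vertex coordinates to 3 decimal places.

solid 
facet normal 0.016 0.694 -0.720
outer loop
vertex -1.518 1.711 -3.885
vertex -2.019 1.119 -4.467
vertex -2.252 1.799 -3.816
endloop
endfacet
facet normal 0.117 0.218 0.969
outer loop
vertex -1.518 1.711 -3.885
vertex -2.252 1.799 -3.816
vertex -2.041 0.161 -3.473
endloop
endfacet
facet normal 0.016 0.694 -0.720
outer loop
vertex -2.252 1.799 -3.816
vertex -2.019 1.119 -4.467
vertex -2.849 1.489 -4.128
endloop
endfacet
facet normal -0.506 0.114 0.855
outer loop
vertex -2.252 1.799 -3.816
vertex -2.849 1.489 -4.128
vertex -2.041 0.161 -3.473
endloop
endfacet
facet normal 0.015 0.694 -0.720
outer loop
vertex -2.849 1.489 -4.128
vertex -2.019 1.119 -4.467
vertex -2.961 0.962 -4.638
endloop
endfacet
facet normal -0.838 -0.277 0.471
outer loop
vertex -2.849 1.489 -4.128
vertex -2.961 0.962 -4.638
vertex -2.041 0.161 -3.473
endloop
endfacet
facet normal 0.015 0.693 -0.721
outer loop
vertex -2.961 0.962 -4.638
vertex -2.019 1.119 -4.467
vertex -2.521 0.526 -5.048
endloop
endfacet
facet normal -0.684 -0.728 0.040
outer loop
vertex -2.961 0.962 -4.638
vertex -2.521 0.526 -5.048
vertex -2.041 0.161 -3.473
endloop
endfacet
facet normal 0.014 0.694 -0.720
outer loop
vertex -2.521 0.526 -5.048
vertex -2.019 1.119 -4.467
vertex -1.787 0.438 -5.118
endloop
endfacet
facet normal -0.134 -0.974 -0.185
outer loop
vertex -2.521 0.526 -5.048
vertex -1.787 0.438 -5.118
vertex -2.041 0.161 -3.473
endloop
endfacet
facet normal 0.015 0.694 -0.720
outer loop
vertex -1.787 0.438 -5.118
vertex -2.019 1.119 -4.467
vertex -1.189 0.749 -4.806
endloop
endfacet
facet normal 0.489 -0.869 -0.071
outer loop
vertex -1.787 0.438 -5.118
vertex -1.189 0.749 -4.806
vertex -2.041 0.161 -3.473
endloop
endfacet
facet normal 0.016 0.694 -0.719
outer loop
vertex -1.189 0.749 -4.806
vertex -2.019 1.119 -4.467
vertex -1.078 1.276 -4.295
endloop
endfacet
facet normal 0.821 -0.477 0.314
outer loop
vertex -1.189 0.749 -4.806
vertex -1.078 1.276 -4.295
vertex -2.041 0.161 -3.473
endloop
endfacet
facet normal 0.016 0.694 -0.720
outer loop
vertex -1.078 1.276 -4.295
vertex -2.019 1.119 -4.467
vertex -1.518 1.711 -3.885
endloop
endfacet
facet normal 0.667 -0.027 0.745
outer loop
vertex -1.078 1.276 -4.295
vertex -1.518 1.711 -3.885
vertex -2.041 0.161 -3.473
endloop
endfacet
facet normal -0.374 0.132 0.918
outer loop
vertex 0.525 3.459 -1.286
vertex 0.891 2.793 -1.041
vertex 1.266 3.496 -0.989
endloop
endfacet
facet normal -0.275 0.758 0.592
outer loop
vertex 0.525 3.459 -1.286
vertex 1.266 3.496 -0.989
vertex 1.071 3.928 -1.633
endloop
endfacet
facet normal -0.656 0.755 -0.012
outer loop
vertex 0.525 3.459 -1.286
vertex 1.071 3.928 -1.633
vertex 0.576 3.491 -2.083
endloop
endfacet
facet normal -0.990 0.126 -0.058
outer loop
vertex 0.525 3.459 -1.286
vertex 0.576 3.491 -2.083
vertex 0.465 2.789 -1.717
endloop
endfacet
facet normal -0.816 -0.259 0.516
outer loop
vertex 0.525 3.459 -1.286
vertex 0.465 2.789 -1.717
vertex 0.891 2.793 -1.041
endloop
endfacet
facet normal 0.415 0.809 0.417
outer loop
vertex 1.071 3.928 -1.633
vertex 1.266 3.496 -0.989
vertex 1.775 3.551 -1.603
endloop
endfacet
facet normal 0.254 -0.206 0.945
outer loop
vertex 1.266 3.496 -0.989
vertex 0.891 2.793 -1.041
vertex 1.664 2.849 -1.237
endloop
endfacet
facet normal -0.461 -0.837 0.295
outer loop
vertex 0.891 2.793 -1.041
vertex 0.465 2.789 -1.717
vertex 1.169 2.412 -1.687
endloop
endfacet
facet normal -0.743 -0.214 -0.635
outer loop
vertex 0.465 2.789 -1.717
vertex 0.576 3.491 -2.083
vertex 0.974 2.844 -2.331
endloop
endfacet
facet normal -0.200 0.804 -0.560
outer loop
vertex 0.576 3.491 -2.083
vertex 1.071 3.928 -1.633
vertex 1.349 3.547 -2.279
endloop
endfacet
facet normal 0.990 -0.126 0.058
outer loop
vertex 1.715 2.881 -2.034
vertex 1.775 3.551 -1.603
vertex 1.664 2.849 -1.237
endloop
endfacet
facet normal 0.656 -0.755 0.012
outer loop
vertex 1.715 2.881 -2.034
vertex 1.664 2.849 -1.237
vertex 1.169 2.412 -1.687
endloop
endfacet
facet normal 0.275 -0.758 -0.592
outer loop
vertex 1.715 2.881 -2.034
vertex 1.169 2.412 -1.687
vertex 0.974 2.844 -2.331
endloop
endfacet
facet normal 0.374 -0.132 -0.918
outer loop
vertex 1.715 2.881 -2.034
vertex 0.974 2.844 -2.331
vertex 1.349 3.547 -2.279
endloop
endfacet
facet normal 0.816 0.259 -0.516
outer loop
vertex 1.715 2.881 -2.034
vertex 1.349 3.547 -2.279
vertex 1.775 3.551 -1.603
endloop
endfacet
facet normal 0.743 0.214 0.635
outer loop
vertex 1.664 2.849 -1.237
vertex 1.775 3.551 -1.603
vertex 1.266 3.496 -0.989
endloop
endfacet
facet normal 0.200 -0.804 0.560
outer loop
vertex 1.169 2.412 -1.687
vertex 1.664 2.849 -1.237
vertex 0.891 2.793 -1.041
endloop
endfacet
facet normal -0.415 -0.809 -0.417
outer loop
vertex 0.974 2.844 -2.331
vertex 1.169 2.412 -1.687
vertex 0.465 2.789 -1.717
endloop
endfacet
facet normal -0.254 0.206 -0.945
outer loop
vertex 1.349 3.547 -2.279
vertex 0.974 2.844 -2.331
vertex 0.576 3.491 -2.083
endloop
endfacet
facet normal 0.461 0.837 -0.295
outer loop
vertex 1.775 3.551 -1.603
vertex 1.349 3.547 -2.279
vertex 1.071 3.928 -1.633
endloop
endfacet

endsolid


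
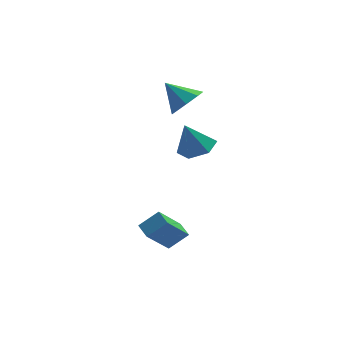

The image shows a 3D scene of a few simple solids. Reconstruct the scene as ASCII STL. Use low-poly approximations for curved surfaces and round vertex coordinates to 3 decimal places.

solid 
facet normal -0.781 -0.113 -0.614
outer loop
vertex -1.137 -3.976 -3.511
vertex -1.415 -3.213 -3.298
vertex -0.042 -3.144 -5.059
endloop
endfacet
facet normal 0.332 -0.909 -0.253
outer loop
vertex 0.895 -3.007 -4.322
vertex -1.137 -3.976 -3.511
vertex -0.042 -3.144 -5.059
endloop
endfacet
facet normal -0.781 -0.114 -0.614
outer loop
vertex -0.042 -3.144 -5.059
vertex -1.415 -3.213 -3.298
vertex -0.321 -2.381 -4.846
endloop
endfacet
facet normal 0.529 0.402 -0.747
outer loop
vertex -0.321 -2.381 -4.846
vertex 0.895 -3.007 -4.322
vertex -0.042 -3.144 -5.059
endloop
endfacet
facet normal -0.529 -0.401 0.747
outer loop
vertex -1.137 -3.976 -3.511
vertex -0.478 -3.076 -2.561
vertex -1.415 -3.213 -3.298
endloop
endfacet
facet normal 0.332 -0.909 -0.254
outer loop
vertex -0.199 -3.839 -2.774
vertex -1.137 -3.976 -3.511
vertex 0.895 -3.007 -4.322
endloop
endfacet
facet normal -0.529 -0.402 0.748
outer loop
vertex -0.199 -3.839 -2.774
vertex -0.478 -3.076 -2.561
vertex -1.137 -3.976 -3.511
endloop
endfacet
facet normal -0.332 0.908 0.253
outer loop
vertex -1.415 -3.213 -3.298
vertex -0.478 -3.076 -2.561
vertex -0.321 -2.381 -4.846
endloop
endfacet
facet normal 0.529 0.401 -0.748
outer loop
vertex 0.617 -2.244 -4.109
vertex 0.895 -3.007 -4.322
vertex -0.321 -2.381 -4.846
endloop
endfacet
facet normal -0.332 0.909 0.254
outer loop
vertex -0.321 -2.381 -4.846
vertex -0.478 -3.076 -2.561
vertex 0.617 -2.244 -4.109
endloop
endfacet
facet normal 0.782 0.114 0.613
outer loop
vertex 0.617 -2.244 -4.109
vertex -0.199 -3.839 -2.774
vertex 0.895 -3.007 -4.322
endloop
endfacet
facet normal 0.781 0.114 0.614
outer loop
vertex -0.478 -3.076 -2.561
vertex -0.199 -3.839 -2.774
vertex 0.617 -2.244 -4.109
endloop
endfacet
facet normal 0.605 -0.491 -0.627
outer loop
vertex 2.364 3.599 0.807
vertex 1.684 2.887 0.708
vertex 1.884 3.735 0.237
endloop
endfacet
facet normal 0.118 0.984 0.135
outer loop
vertex 2.364 3.599 0.807
vertex 1.884 3.735 0.237
vertex 0.716 3.673 1.712
endloop
endfacet
facet normal 0.604 -0.491 -0.628
outer loop
vertex 1.884 3.735 0.237
vertex 1.684 2.887 0.708
vertex 1.286 3.374 -0.056
endloop
endfacet
facet normal -0.394 0.877 -0.275
outer loop
vertex 1.884 3.735 0.237
vertex 1.286 3.374 -0.056
vertex 0.716 3.673 1.712
endloop
endfacet
facet normal 0.604 -0.491 -0.628
outer loop
vertex 1.286 3.374 -0.056
vertex 1.684 2.887 0.708
vertex 0.921 2.728 0.098
endloop
endfacet
facet normal -0.851 0.399 -0.342
outer loop
vertex 1.286 3.374 -0.056
vertex 0.921 2.728 0.098
vertex 0.716 3.673 1.712
endloop
endfacet
facet normal 0.604 -0.491 -0.627
outer loop
vertex 0.921 2.728 0.098
vertex 1.684 2.887 0.708
vertex 1.003 2.175 0.61
endloop
endfacet
facet normal -0.985 -0.170 -0.026
outer loop
vertex 0.921 2.728 0.098
vertex 1.003 2.175 0.61
vertex 0.716 3.673 1.712
endloop
endfacet
facet normal 0.604 -0.491 -0.627
outer loop
vertex 1.003 2.175 0.61
vertex 1.684 2.887 0.708
vertex 1.484 2.04 1.179
endloop
endfacet
facet normal -0.717 -0.497 0.489
outer loop
vertex 1.003 2.175 0.61
vertex 1.484 2.04 1.179
vertex 0.716 3.673 1.712
endloop
endfacet
facet normal 0.605 -0.491 -0.627
outer loop
vertex 1.484 2.04 1.179
vertex 1.684 2.887 0.708
vertex 2.082 2.401 1.473
endloop
endfacet
facet normal -0.206 -0.390 0.898
outer loop
vertex 1.484 2.04 1.179
vertex 2.082 2.401 1.473
vertex 0.716 3.673 1.712
endloop
endfacet
facet normal 0.605 -0.491 -0.627
outer loop
vertex 2.082 2.401 1.473
vertex 1.684 2.887 0.708
vertex 2.447 3.047 1.319
endloop
endfacet
facet normal 0.251 0.088 0.964
outer loop
vertex 2.082 2.401 1.473
vertex 2.447 3.047 1.319
vertex 0.716 3.673 1.712
endloop
endfacet
facet normal 0.605 -0.491 -0.627
outer loop
vertex 2.447 3.047 1.319
vertex 1.684 2.887 0.708
vertex 2.364 3.599 0.807
endloop
endfacet
facet normal 0.385 0.658 0.647
outer loop
vertex 2.447 3.047 1.319
vertex 2.364 3.599 0.807
vertex 0.716 3.673 1.712
endloop
endfacet
facet normal 0.356 0.006 -0.934
outer loop
vertex 2.848 1.258 -1.006
vertex 1.906 1.325 -1.365
vertex 2.43 2.164 -1.16
endloop
endfacet
facet normal 0.574 0.388 0.721
outer loop
vertex 2.848 1.258 -1.006
vertex 2.43 2.164 -1.16
vertex 1.314 1.315 0.185
endloop
endfacet
facet normal 0.357 0.005 -0.934
outer loop
vertex 2.43 2.164 -1.16
vertex 1.906 1.325 -1.365
vertex 1.488 2.231 -1.52
endloop
endfacet
facet normal -0.114 0.880 0.461
outer loop
vertex 2.43 2.164 -1.16
vertex 1.488 2.231 -1.52
vertex 1.314 1.315 0.185
endloop
endfacet
facet normal 0.358 0.005 -0.934
outer loop
vertex 1.488 2.231 -1.52
vertex 1.906 1.325 -1.365
vertex 0.965 1.392 -1.725
endloop
endfacet
facet normal -0.854 0.489 0.176
outer loop
vertex 1.488 2.231 -1.52
vertex 0.965 1.392 -1.725
vertex 1.314 1.315 0.185
endloop
endfacet
facet normal 0.358 0.005 -0.934
outer loop
vertex 0.965 1.392 -1.725
vertex 1.906 1.325 -1.365
vertex 1.383 0.485 -1.57
endloop
endfacet
facet normal -0.907 -0.393 0.150
outer loop
vertex 0.965 1.392 -1.725
vertex 1.383 0.485 -1.57
vertex 1.314 1.315 0.185
endloop
endfacet
facet normal 0.356 0.006 -0.934
outer loop
vertex 1.383 0.485 -1.57
vertex 1.906 1.325 -1.365
vertex 2.325 0.418 -1.211
endloop
endfacet
facet normal -0.219 -0.885 0.410
outer loop
vertex 1.383 0.485 -1.57
vertex 2.325 0.418 -1.211
vertex 1.314 1.315 0.185
endloop
endfacet
facet normal 0.356 0.006 -0.934
outer loop
vertex 2.325 0.418 -1.211
vertex 1.906 1.325 -1.365
vertex 2.848 1.258 -1.006
endloop
endfacet
facet normal 0.522 -0.494 0.695
outer loop
vertex 2.325 0.418 -1.211
vertex 2.848 1.258 -1.006
vertex 1.314 1.315 0.185
endloop
endfacet

endsolid


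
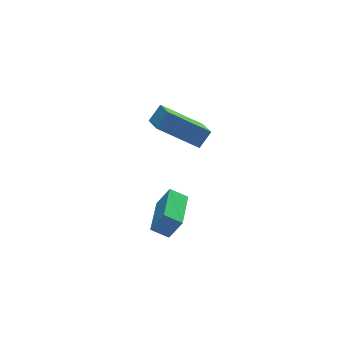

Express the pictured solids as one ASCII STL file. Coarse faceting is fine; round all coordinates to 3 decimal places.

solid 
facet normal -0.740 0.366 0.564
outer loop
vertex 3.267 -2.745 3.067
vertex 3.457 -1.576 2.557
vertex 2.696 -2.927 2.437
endloop
endfacet
facet normal -0.148 -0.906 0.396
outer loop
vertex 4.183 -3.664 1.303
vertex 3.267 -2.745 3.067
vertex 2.696 -2.927 2.437
endloop
endfacet
facet normal -0.740 0.367 0.564
outer loop
vertex 2.696 -2.927 2.437
vertex 3.457 -1.576 2.557
vertex 2.886 -1.758 1.926
endloop
endfacet
facet normal -0.657 -0.210 -0.724
outer loop
vertex 2.886 -1.758 1.926
vertex 4.183 -3.664 1.303
vertex 2.696 -2.927 2.437
endloop
endfacet
facet normal 0.656 0.209 0.725
outer loop
vertex 3.267 -2.745 3.067
vertex 4.944 -2.313 1.423
vertex 3.457 -1.576 2.557
endloop
endfacet
facet normal -0.148 -0.907 0.395
outer loop
vertex 4.754 -3.482 1.934
vertex 3.267 -2.745 3.067
vertex 4.183 -3.664 1.303
endloop
endfacet
facet normal 0.656 0.210 0.725
outer loop
vertex 4.754 -3.482 1.934
vertex 4.944 -2.313 1.423
vertex 3.267 -2.745 3.067
endloop
endfacet
facet normal 0.148 0.907 -0.395
outer loop
vertex 3.457 -1.576 2.557
vertex 4.944 -2.313 1.423
vertex 2.886 -1.758 1.926
endloop
endfacet
facet normal -0.656 -0.210 -0.725
outer loop
vertex 4.373 -2.495 0.793
vertex 4.183 -3.664 1.303
vertex 2.886 -1.758 1.926
endloop
endfacet
facet normal 0.148 0.906 -0.396
outer loop
vertex 2.886 -1.758 1.926
vertex 4.944 -2.313 1.423
vertex 4.373 -2.495 0.793
endloop
endfacet
facet normal 0.740 -0.366 -0.564
outer loop
vertex 4.373 -2.495 0.793
vertex 4.754 -3.482 1.934
vertex 4.183 -3.664 1.303
endloop
endfacet
facet normal 0.740 -0.367 -0.564
outer loop
vertex 4.944 -2.313 1.423
vertex 4.754 -3.482 1.934
vertex 4.373 -2.495 0.793
endloop
endfacet
facet normal -0.514 -0.857 0.039
outer loop
vertex 3.167 -4.347 -2.451
vertex 2.545 -3.956 -2.044
vertex 2.695 -4.107 -3.403
endloop
endfacet
facet normal 0.741 -0.466 -0.485
outer loop
vertex 3.655 -2.504 -3.476
vertex 3.167 -4.347 -2.451
vertex 2.695 -4.107 -3.403
endloop
endfacet
facet normal -0.514 -0.857 0.039
outer loop
vertex 2.695 -4.107 -3.403
vertex 2.545 -3.956 -2.044
vertex 2.073 -3.716 -2.996
endloop
endfacet
facet normal -0.434 0.220 -0.874
outer loop
vertex 2.073 -3.716 -2.996
vertex 3.655 -2.504 -3.476
vertex 2.695 -4.107 -3.403
endloop
endfacet
facet normal 0.434 -0.220 0.874
outer loop
vertex 3.167 -4.347 -2.451
vertex 3.505 -2.353 -2.117
vertex 2.545 -3.956 -2.044
endloop
endfacet
facet normal 0.741 -0.466 -0.485
outer loop
vertex 4.127 -2.744 -2.524
vertex 3.167 -4.347 -2.451
vertex 3.655 -2.504 -3.476
endloop
endfacet
facet normal 0.434 -0.220 0.874
outer loop
vertex 4.127 -2.744 -2.524
vertex 3.505 -2.353 -2.117
vertex 3.167 -4.347 -2.451
endloop
endfacet
facet normal -0.741 0.466 0.485
outer loop
vertex 2.545 -3.956 -2.044
vertex 3.505 -2.353 -2.117
vertex 2.073 -3.716 -2.996
endloop
endfacet
facet normal -0.434 0.220 -0.874
outer loop
vertex 3.033 -2.113 -3.069
vertex 3.655 -2.504 -3.476
vertex 2.073 -3.716 -2.996
endloop
endfacet
facet normal -0.741 0.466 0.485
outer loop
vertex 2.073 -3.716 -2.996
vertex 3.505 -2.353 -2.117
vertex 3.033 -2.113 -3.069
endloop
endfacet
facet normal 0.514 0.857 -0.039
outer loop
vertex 3.033 -2.113 -3.069
vertex 4.127 -2.744 -2.524
vertex 3.655 -2.504 -3.476
endloop
endfacet
facet normal 0.514 0.857 -0.039
outer loop
vertex 3.505 -2.353 -2.117
vertex 4.127 -2.744 -2.524
vertex 3.033 -2.113 -3.069
endloop
endfacet

endsolid


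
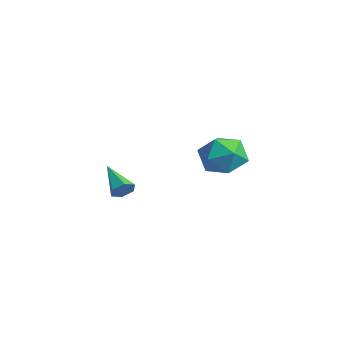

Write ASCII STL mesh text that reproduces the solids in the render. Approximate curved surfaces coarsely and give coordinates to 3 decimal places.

solid 
facet normal -0.909 0.414 0.034
outer loop
vertex -0.298 2.459 -4.065
vertex -0.764 1.466 -4.43
vertex -0.633 1.661 -3.298
endloop
endfacet
facet normal -0.480 0.704 0.523
outer loop
vertex -0.298 2.459 -4.065
vertex -0.633 1.661 -3.298
vertex 0.364 2.227 -3.145
endloop
endfacet
facet normal 0.086 0.979 0.185
outer loop
vertex -0.298 2.459 -4.065
vertex 0.364 2.227 -3.145
vertex 0.85 2.381 -4.183
endloop
endfacet
facet normal 0.006 0.859 -0.513
outer loop
vertex -0.298 2.459 -4.065
vertex 0.85 2.381 -4.183
vertex 0.153 1.911 -4.978
endloop
endfacet
facet normal -0.610 0.509 -0.607
outer loop
vertex -0.298 2.459 -4.065
vertex 0.153 1.911 -4.978
vertex -0.764 1.466 -4.43
endloop
endfacet
facet normal -0.249 0.182 0.951
outer loop
vertex 0.364 2.227 -3.145
vertex -0.633 1.661 -3.298
vertex 0.307 1.089 -2.942
endloop
endfacet
facet normal -0.945 -0.287 0.159
outer loop
vertex -0.633 1.661 -3.298
vertex -0.764 1.466 -4.43
vertex -0.39 0.619 -3.737
endloop
endfacet
facet normal -0.460 -0.134 -0.878
outer loop
vertex -0.764 1.466 -4.43
vertex 0.153 1.911 -4.978
vertex 0.096 0.773 -4.775
endloop
endfacet
facet normal 0.537 0.431 -0.725
outer loop
vertex 0.153 1.911 -4.978
vertex 0.85 2.381 -4.183
vertex 1.093 1.339 -4.622
endloop
endfacet
facet normal 0.667 0.626 0.405
outer loop
vertex 0.85 2.381 -4.183
vertex 0.364 2.227 -3.145
vertex 1.224 1.534 -3.49
endloop
endfacet
facet normal -0.006 -0.859 0.513
outer loop
vertex 0.758 0.541 -3.855
vertex 0.307 1.089 -2.942
vertex -0.39 0.619 -3.737
endloop
endfacet
facet normal -0.086 -0.979 -0.185
outer loop
vertex 0.758 0.541 -3.855
vertex -0.39 0.619 -3.737
vertex 0.096 0.773 -4.775
endloop
endfacet
facet normal 0.480 -0.704 -0.523
outer loop
vertex 0.758 0.541 -3.855
vertex 0.096 0.773 -4.775
vertex 1.093 1.339 -4.622
endloop
endfacet
facet normal 0.909 -0.414 -0.034
outer loop
vertex 0.758 0.541 -3.855
vertex 1.093 1.339 -4.622
vertex 1.224 1.534 -3.49
endloop
endfacet
facet normal 0.610 -0.509 0.607
outer loop
vertex 0.758 0.541 -3.855
vertex 1.224 1.534 -3.49
vertex 0.307 1.089 -2.942
endloop
endfacet
facet normal -0.537 -0.431 0.725
outer loop
vertex -0.39 0.619 -3.737
vertex 0.307 1.089 -2.942
vertex -0.633 1.661 -3.298
endloop
endfacet
facet normal -0.667 -0.626 -0.405
outer loop
vertex 0.096 0.773 -4.775
vertex -0.39 0.619 -3.737
vertex -0.764 1.466 -4.43
endloop
endfacet
facet normal 0.249 -0.182 -0.951
outer loop
vertex 1.093 1.339 -4.622
vertex 0.096 0.773 -4.775
vertex 0.153 1.911 -4.978
endloop
endfacet
facet normal 0.945 0.287 -0.159
outer loop
vertex 1.224 1.534 -3.49
vertex 1.093 1.339 -4.622
vertex 0.85 2.381 -4.183
endloop
endfacet
facet normal 0.460 0.134 0.878
outer loop
vertex 0.307 1.089 -2.942
vertex 1.224 1.534 -3.49
vertex 0.364 2.227 -3.145
endloop
endfacet
facet normal 0.859 0.065 -0.507
outer loop
vertex 2.596 -3.872 -3.776
vertex 2.315 -3.818 -4.245
vertex 2.453 -3.372 -3.954
endloop
endfacet
facet normal 0.183 0.376 0.909
outer loop
vertex 2.596 -3.872 -3.776
vertex 2.453 -3.372 -3.954
vertex 0.905 -3.922 -3.415
endloop
endfacet
facet normal 0.860 0.064 -0.507
outer loop
vertex 2.453 -3.372 -3.954
vertex 2.315 -3.818 -4.245
vertex 2.172 -3.317 -4.424
endloop
endfacet
facet normal -0.244 0.936 0.255
outer loop
vertex 2.453 -3.372 -3.954
vertex 2.172 -3.317 -4.424
vertex 0.905 -3.922 -3.415
endloop
endfacet
facet normal 0.860 0.064 -0.507
outer loop
vertex 2.172 -3.317 -4.424
vertex 2.315 -3.818 -4.245
vertex 2.034 -3.763 -4.715
endloop
endfacet
facet normal -0.667 0.541 -0.513
outer loop
vertex 2.172 -3.317 -4.424
vertex 2.034 -3.763 -4.715
vertex 0.905 -3.922 -3.415
endloop
endfacet
facet normal 0.860 0.065 -0.507
outer loop
vertex 2.034 -3.763 -4.715
vertex 2.315 -3.818 -4.245
vertex 2.177 -4.263 -4.536
endloop
endfacet
facet normal -0.662 -0.413 -0.625
outer loop
vertex 2.034 -3.763 -4.715
vertex 2.177 -4.263 -4.536
vertex 0.905 -3.922 -3.415
endloop
endfacet
facet normal 0.860 0.065 -0.507
outer loop
vertex 2.177 -4.263 -4.536
vertex 2.315 -3.818 -4.245
vertex 2.458 -4.318 -4.066
endloop
endfacet
facet normal -0.236 -0.971 0.028
outer loop
vertex 2.177 -4.263 -4.536
vertex 2.458 -4.318 -4.066
vertex 0.905 -3.922 -3.415
endloop
endfacet
facet normal 0.859 0.064 -0.507
outer loop
vertex 2.458 -4.318 -4.066
vertex 2.315 -3.818 -4.245
vertex 2.596 -3.872 -3.776
endloop
endfacet
facet normal 0.187 -0.576 0.796
outer loop
vertex 2.458 -4.318 -4.066
vertex 2.596 -3.872 -3.776
vertex 0.905 -3.922 -3.415
endloop
endfacet

endsolid


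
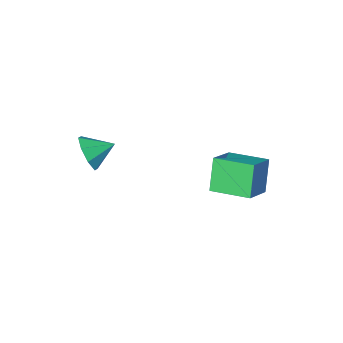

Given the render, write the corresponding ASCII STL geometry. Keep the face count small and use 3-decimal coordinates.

solid 
facet normal -0.553 0.826 0.114
outer loop
vertex -3.821 3.243 -1.174
vertex -2.822 3.838 -0.64
vertex -3.409 3.694 -2.445
endloop
endfacet
facet normal -0.781 -0.465 -0.418
outer loop
vertex -2.558 2.422 -2.62
vertex -3.821 3.243 -1.174
vertex -3.409 3.694 -2.445
endloop
endfacet
facet normal -0.553 0.826 0.114
outer loop
vertex -3.409 3.694 -2.445
vertex -2.822 3.838 -0.64
vertex -2.41 4.289 -1.911
endloop
endfacet
facet normal 0.292 0.319 -0.902
outer loop
vertex -2.41 4.289 -1.911
vertex -2.558 2.422 -2.62
vertex -3.409 3.694 -2.445
endloop
endfacet
facet normal -0.292 -0.319 0.902
outer loop
vertex -3.821 3.243 -1.174
vertex -1.971 2.566 -0.815
vertex -2.822 3.838 -0.64
endloop
endfacet
facet normal -0.781 -0.465 -0.418
outer loop
vertex -2.97 1.971 -1.349
vertex -3.821 3.243 -1.174
vertex -2.558 2.422 -2.62
endloop
endfacet
facet normal -0.292 -0.319 0.902
outer loop
vertex -2.97 1.971 -1.349
vertex -1.971 2.566 -0.815
vertex -3.821 3.243 -1.174
endloop
endfacet
facet normal 0.781 0.465 0.418
outer loop
vertex -2.822 3.838 -0.64
vertex -1.971 2.566 -0.815
vertex -2.41 4.289 -1.911
endloop
endfacet
facet normal 0.292 0.319 -0.902
outer loop
vertex -1.559 3.017 -2.086
vertex -2.558 2.422 -2.62
vertex -2.41 4.289 -1.911
endloop
endfacet
facet normal 0.781 0.465 0.418
outer loop
vertex -2.41 4.289 -1.911
vertex -1.971 2.566 -0.815
vertex -1.559 3.017 -2.086
endloop
endfacet
facet normal 0.553 -0.826 -0.114
outer loop
vertex -1.559 3.017 -2.086
vertex -2.97 1.971 -1.349
vertex -2.558 2.422 -2.62
endloop
endfacet
facet normal 0.553 -0.826 -0.114
outer loop
vertex -1.971 2.566 -0.815
vertex -2.97 1.971 -1.349
vertex -1.559 3.017 -2.086
endloop
endfacet
facet normal 0.854 -0.344 -0.390
outer loop
vertex 1.979 0.343 -0.261
vertex 1.576 0.054 -0.889
vertex 1.934 0.749 -0.718
endloop
endfacet
facet normal -0.084 0.741 0.666
outer loop
vertex 1.979 0.343 -0.261
vertex 1.934 0.749 -0.718
vertex 0.704 0.406 -0.491
endloop
endfacet
facet normal 0.854 -0.344 -0.390
outer loop
vertex 1.934 0.749 -0.718
vertex 1.576 0.054 -0.889
vertex 1.679 0.747 -1.275
endloop
endfacet
facet normal -0.248 0.962 0.110
outer loop
vertex 1.934 0.749 -0.718
vertex 1.679 0.747 -1.275
vertex 0.704 0.406 -0.491
endloop
endfacet
facet normal 0.854 -0.344 -0.390
outer loop
vertex 1.679 0.747 -1.275
vertex 1.576 0.054 -0.889
vertex 1.364 0.34 -1.605
endloop
endfacet
facet normal -0.560 0.738 -0.376
outer loop
vertex 1.679 0.747 -1.275
vertex 1.364 0.34 -1.605
vertex 0.704 0.406 -0.491
endloop
endfacet
facet normal 0.853 -0.345 -0.391
outer loop
vertex 1.364 0.34 -1.605
vertex 1.576 0.054 -0.889
vertex 1.172 -0.235 -1.516
endloop
endfacet
facet normal -0.838 0.201 -0.508
outer loop
vertex 1.364 0.34 -1.605
vertex 1.172 -0.235 -1.516
vertex 0.704 0.406 -0.491
endloop
endfacet
facet normal 0.853 -0.345 -0.391
outer loop
vertex 1.172 -0.235 -1.516
vertex 1.576 0.054 -0.889
vertex 1.217 -0.64 -1.06
endloop
endfacet
facet normal -0.918 -0.337 -0.209
outer loop
vertex 1.172 -0.235 -1.516
vertex 1.217 -0.64 -1.06
vertex 0.704 0.406 -0.491
endloop
endfacet
facet normal 0.854 -0.345 -0.390
outer loop
vertex 1.217 -0.64 -1.06
vertex 1.576 0.054 -0.889
vertex 1.472 -0.639 -0.503
endloop
endfacet
facet normal -0.754 -0.558 0.346
outer loop
vertex 1.217 -0.64 -1.06
vertex 1.472 -0.639 -0.503
vertex 0.704 0.406 -0.491
endloop
endfacet
facet normal 0.854 -0.345 -0.389
outer loop
vertex 1.472 -0.639 -0.503
vertex 1.576 0.054 -0.889
vertex 1.787 -0.232 -0.172
endloop
endfacet
facet normal -0.442 -0.335 0.832
outer loop
vertex 1.472 -0.639 -0.503
vertex 1.787 -0.232 -0.172
vertex 0.704 0.406 -0.491
endloop
endfacet
facet normal 0.854 -0.345 -0.389
outer loop
vertex 1.787 -0.232 -0.172
vertex 1.576 0.054 -0.889
vertex 1.979 0.343 -0.261
endloop
endfacet
facet normal -0.164 0.204 0.965
outer loop
vertex 1.787 -0.232 -0.172
vertex 1.979 0.343 -0.261
vertex 0.704 0.406 -0.491
endloop
endfacet

endsolid


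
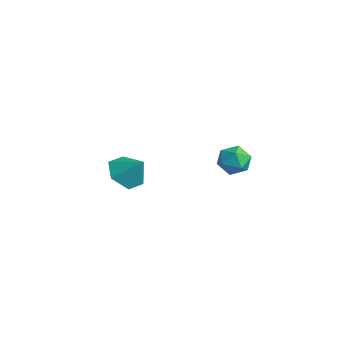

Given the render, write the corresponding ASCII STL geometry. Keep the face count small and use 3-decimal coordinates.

solid 
facet normal -0.597 -0.297 -0.745
outer loop
vertex -3.222 0.147 -2.851
vertex -4.032 0.555 -2.364
vertex -3.489 1.126 -3.027
endloop
endfacet
facet normal 0.962 0.238 -0.137
outer loop
vertex -3.222 0.147 -2.851
vertex -3.489 1.126 -3.027
vertex -3.208 0.965 -1.336
endloop
endfacet
facet normal -0.597 -0.297 -0.745
outer loop
vertex -3.489 1.126 -3.027
vertex -4.032 0.555 -2.364
vertex -4.3 1.534 -2.54
endloop
endfacet
facet normal 0.454 0.891 0.009
outer loop
vertex -3.489 1.126 -3.027
vertex -4.3 1.534 -2.54
vertex -3.208 0.965 -1.336
endloop
endfacet
facet normal -0.597 -0.297 -0.745
outer loop
vertex -4.3 1.534 -2.54
vertex -4.032 0.555 -2.364
vertex -4.843 0.963 -1.877
endloop
endfacet
facet normal -0.183 0.814 0.551
outer loop
vertex -4.3 1.534 -2.54
vertex -4.843 0.963 -1.877
vertex -3.208 0.965 -1.336
endloop
endfacet
facet normal -0.597 -0.297 -0.745
outer loop
vertex -4.843 0.963 -1.877
vertex -4.032 0.555 -2.364
vertex -4.575 -0.016 -1.701
endloop
endfacet
facet normal -0.313 0.084 0.946
outer loop
vertex -4.843 0.963 -1.877
vertex -4.575 -0.016 -1.701
vertex -3.208 0.965 -1.336
endloop
endfacet
facet normal -0.597 -0.297 -0.745
outer loop
vertex -4.575 -0.016 -1.701
vertex -4.032 0.555 -2.364
vertex -3.765 -0.424 -2.188
endloop
endfacet
facet normal 0.194 -0.568 0.799
outer loop
vertex -4.575 -0.016 -1.701
vertex -3.765 -0.424 -2.188
vertex -3.208 0.965 -1.336
endloop
endfacet
facet normal -0.597 -0.297 -0.745
outer loop
vertex -3.765 -0.424 -2.188
vertex -4.032 0.555 -2.364
vertex -3.222 0.147 -2.851
endloop
endfacet
facet normal 0.832 -0.492 0.258
outer loop
vertex -3.765 -0.424 -2.188
vertex -3.222 0.147 -2.851
vertex -3.208 0.965 -1.336
endloop
endfacet
facet normal -0.918 -0.377 0.125
outer loop
vertex 0.955 2.408 0.964
vertex 1.215 1.677 0.668
vertex 1.261 1.835 1.482
endloop
endfacet
facet normal -0.783 0.131 0.607
outer loop
vertex 0.955 2.408 0.964
vertex 1.261 1.835 1.482
vertex 1.468 2.634 1.577
endloop
endfacet
facet normal -0.629 0.734 0.256
outer loop
vertex 0.955 2.408 0.964
vertex 1.468 2.634 1.577
vertex 1.551 2.969 0.822
endloop
endfacet
facet normal -0.668 0.598 -0.442
outer loop
vertex 0.955 2.408 0.964
vertex 1.551 2.969 0.822
vertex 1.394 2.378 0.26
endloop
endfacet
facet normal -0.847 -0.089 -0.524
outer loop
vertex 0.955 2.408 0.964
vertex 1.394 2.378 0.26
vertex 1.215 1.677 0.668
endloop
endfacet
facet normal -0.205 -0.063 0.977
outer loop
vertex 1.468 2.634 1.577
vertex 1.261 1.835 1.482
vertex 2.046 2.042 1.66
endloop
endfacet
facet normal -0.422 -0.885 0.196
outer loop
vertex 1.261 1.835 1.482
vertex 1.215 1.677 0.668
vertex 1.889 1.451 1.098
endloop
endfacet
facet normal -0.307 -0.419 -0.855
outer loop
vertex 1.215 1.677 0.668
vertex 1.394 2.378 0.26
vertex 1.972 1.786 0.343
endloop
endfacet
facet normal -0.019 0.692 -0.722
outer loop
vertex 1.394 2.378 0.26
vertex 1.551 2.969 0.822
vertex 2.179 2.585 0.438
endloop
endfacet
facet normal 0.044 0.911 0.409
outer loop
vertex 1.551 2.969 0.822
vertex 1.468 2.634 1.577
vertex 2.225 2.743 1.252
endloop
endfacet
facet normal 0.668 -0.598 0.442
outer loop
vertex 2.485 2.012 0.956
vertex 2.046 2.042 1.66
vertex 1.889 1.451 1.098
endloop
endfacet
facet normal 0.629 -0.734 -0.256
outer loop
vertex 2.485 2.012 0.956
vertex 1.889 1.451 1.098
vertex 1.972 1.786 0.343
endloop
endfacet
facet normal 0.783 -0.131 -0.607
outer loop
vertex 2.485 2.012 0.956
vertex 1.972 1.786 0.343
vertex 2.179 2.585 0.438
endloop
endfacet
facet normal 0.918 0.377 -0.125
outer loop
vertex 2.485 2.012 0.956
vertex 2.179 2.585 0.438
vertex 2.225 2.743 1.252
endloop
endfacet
facet normal 0.847 0.089 0.524
outer loop
vertex 2.485 2.012 0.956
vertex 2.225 2.743 1.252
vertex 2.046 2.042 1.66
endloop
endfacet
facet normal 0.019 -0.692 0.722
outer loop
vertex 1.889 1.451 1.098
vertex 2.046 2.042 1.66
vertex 1.261 1.835 1.482
endloop
endfacet
facet normal -0.044 -0.911 -0.409
outer loop
vertex 1.972 1.786 0.343
vertex 1.889 1.451 1.098
vertex 1.215 1.677 0.668
endloop
endfacet
facet normal 0.205 0.063 -0.977
outer loop
vertex 2.179 2.585 0.438
vertex 1.972 1.786 0.343
vertex 1.394 2.378 0.26
endloop
endfacet
facet normal 0.422 0.885 -0.196
outer loop
vertex 2.225 2.743 1.252
vertex 2.179 2.585 0.438
vertex 1.551 2.969 0.822
endloop
endfacet
facet normal 0.307 0.419 0.855
outer loop
vertex 2.046 2.042 1.66
vertex 2.225 2.743 1.252
vertex 1.468 2.634 1.577
endloop
endfacet

endsolid


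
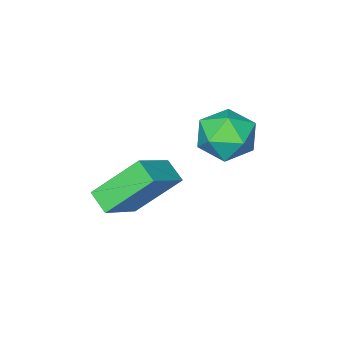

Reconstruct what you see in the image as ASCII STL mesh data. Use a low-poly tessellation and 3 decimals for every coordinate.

solid 
facet normal 0.503 0.581 0.640
outer loop
vertex 0.585 -0.044 -1.341
vertex 0.548 -0.8 -0.626
vertex 1.345 -0.754 -1.294
endloop
endfacet
facet normal 0.683 0.729 -0.035
outer loop
vertex 0.585 -0.044 -1.341
vertex 1.345 -0.754 -1.294
vertex 0.973 -0.45 -2.218
endloop
endfacet
facet normal 0.090 0.918 -0.385
outer loop
vertex 0.585 -0.044 -1.341
vertex 0.973 -0.45 -2.218
vertex -0.053 -0.308 -2.12
endloop
endfacet
facet normal -0.456 0.887 0.073
outer loop
vertex 0.585 -0.044 -1.341
vertex -0.053 -0.308 -2.12
vertex -0.316 -0.524 -1.136
endloop
endfacet
facet normal -0.201 0.678 0.707
outer loop
vertex 0.585 -0.044 -1.341
vertex -0.316 -0.524 -1.136
vertex 0.548 -0.8 -0.626
endloop
endfacet
facet normal 0.934 0.131 -0.333
outer loop
vertex 0.973 -0.45 -2.218
vertex 1.345 -0.754 -1.294
vertex 1.176 -1.456 -2.044
endloop
endfacet
facet normal 0.642 -0.109 0.759
outer loop
vertex 1.345 -0.754 -1.294
vertex 0.548 -0.8 -0.626
vertex 0.913 -1.672 -1.06
endloop
endfacet
facet normal -0.496 0.050 0.867
outer loop
vertex 0.548 -0.8 -0.626
vertex -0.316 -0.524 -1.136
vertex -0.113 -1.53 -0.962
endloop
endfacet
facet normal -0.908 0.387 -0.158
outer loop
vertex -0.316 -0.524 -1.136
vertex -0.053 -0.308 -2.12
vertex -0.485 -1.226 -1.886
endloop
endfacet
facet normal -0.025 0.437 -0.899
outer loop
vertex -0.053 -0.308 -2.12
vertex 0.973 -0.45 -2.218
vertex 0.312 -1.18 -2.554
endloop
endfacet
facet normal 0.456 -0.887 -0.073
outer loop
vertex 0.275 -1.936 -1.839
vertex 1.176 -1.456 -2.044
vertex 0.913 -1.672 -1.06
endloop
endfacet
facet normal -0.090 -0.918 0.385
outer loop
vertex 0.275 -1.936 -1.839
vertex 0.913 -1.672 -1.06
vertex -0.113 -1.53 -0.962
endloop
endfacet
facet normal -0.683 -0.729 0.035
outer loop
vertex 0.275 -1.936 -1.839
vertex -0.113 -1.53 -0.962
vertex -0.485 -1.226 -1.886
endloop
endfacet
facet normal -0.503 -0.581 -0.640
outer loop
vertex 0.275 -1.936 -1.839
vertex -0.485 -1.226 -1.886
vertex 0.312 -1.18 -2.554
endloop
endfacet
facet normal 0.201 -0.678 -0.707
outer loop
vertex 0.275 -1.936 -1.839
vertex 0.312 -1.18 -2.554
vertex 1.176 -1.456 -2.044
endloop
endfacet
facet normal 0.908 -0.387 0.158
outer loop
vertex 0.913 -1.672 -1.06
vertex 1.176 -1.456 -2.044
vertex 1.345 -0.754 -1.294
endloop
endfacet
facet normal 0.025 -0.437 0.899
outer loop
vertex -0.113 -1.53 -0.962
vertex 0.913 -1.672 -1.06
vertex 0.548 -0.8 -0.626
endloop
endfacet
facet normal -0.934 -0.131 0.333
outer loop
vertex -0.485 -1.226 -1.886
vertex -0.113 -1.53 -0.962
vertex -0.316 -0.524 -1.136
endloop
endfacet
facet normal -0.642 0.109 -0.759
outer loop
vertex 0.312 -1.18 -2.554
vertex -0.485 -1.226 -1.886
vertex -0.053 -0.308 -2.12
endloop
endfacet
facet normal 0.496 -0.050 -0.867
outer loop
vertex 1.176 -1.456 -2.044
vertex 0.312 -1.18 -2.554
vertex 0.973 -0.45 -2.218
endloop
endfacet
facet normal -0.814 -0.217 -0.539
outer loop
vertex 3.029 -2.853 -4.031
vertex 1.877 -1.998 -2.637
vertex 3.099 -2.081 -4.447
endloop
endfacet
facet normal 0.576 -0.428 -0.697
outer loop
vertex 4.523 -1.702 -3.503
vertex 3.029 -2.853 -4.031
vertex 3.099 -2.081 -4.447
endloop
endfacet
facet normal -0.814 -0.217 -0.539
outer loop
vertex 3.099 -2.081 -4.447
vertex 1.877 -1.998 -2.637
vertex 1.947 -1.226 -3.053
endloop
endfacet
facet normal 0.080 0.878 -0.473
outer loop
vertex 1.947 -1.226 -3.053
vertex 4.523 -1.702 -3.503
vertex 3.099 -2.081 -4.447
endloop
endfacet
facet normal -0.080 -0.878 0.473
outer loop
vertex 3.029 -2.853 -4.031
vertex 3.301 -1.619 -1.693
vertex 1.877 -1.998 -2.637
endloop
endfacet
facet normal 0.576 -0.428 -0.697
outer loop
vertex 4.453 -2.474 -3.087
vertex 3.029 -2.853 -4.031
vertex 4.523 -1.702 -3.503
endloop
endfacet
facet normal -0.080 -0.878 0.473
outer loop
vertex 4.453 -2.474 -3.087
vertex 3.301 -1.619 -1.693
vertex 3.029 -2.853 -4.031
endloop
endfacet
facet normal -0.576 0.428 0.697
outer loop
vertex 1.877 -1.998 -2.637
vertex 3.301 -1.619 -1.693
vertex 1.947 -1.226 -3.053
endloop
endfacet
facet normal 0.080 0.878 -0.473
outer loop
vertex 3.371 -0.847 -2.109
vertex 4.523 -1.702 -3.503
vertex 1.947 -1.226 -3.053
endloop
endfacet
facet normal -0.576 0.428 0.697
outer loop
vertex 1.947 -1.226 -3.053
vertex 3.301 -1.619 -1.693
vertex 3.371 -0.847 -2.109
endloop
endfacet
facet normal 0.814 0.217 0.539
outer loop
vertex 3.371 -0.847 -2.109
vertex 4.453 -2.474 -3.087
vertex 4.523 -1.702 -3.503
endloop
endfacet
facet normal 0.814 0.217 0.539
outer loop
vertex 3.301 -1.619 -1.693
vertex 4.453 -2.474 -3.087
vertex 3.371 -0.847 -2.109
endloop
endfacet

endsolid
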